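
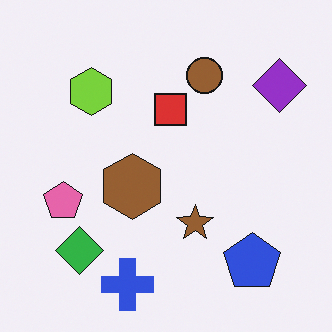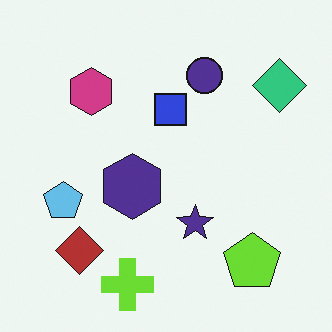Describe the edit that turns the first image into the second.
The image was hue-shifted by a large amount.

Every shape's color has rotated by the same amount around the hue wheel — a uniform hue shift.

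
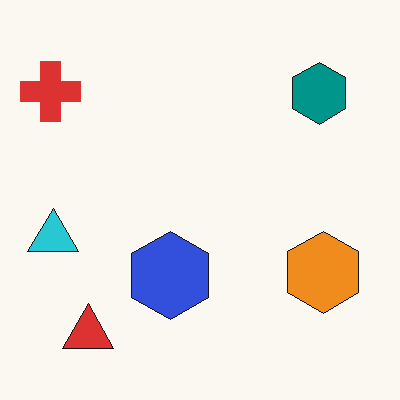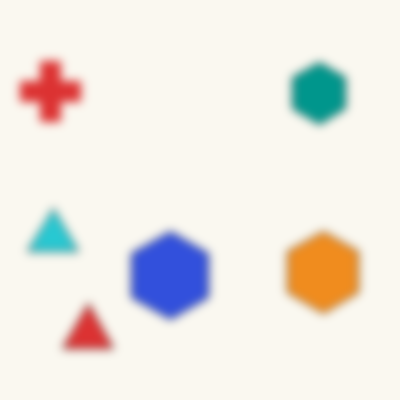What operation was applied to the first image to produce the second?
This is the original image moderately blurred.

Shape edges and outlines are uniformly softened across the whole image.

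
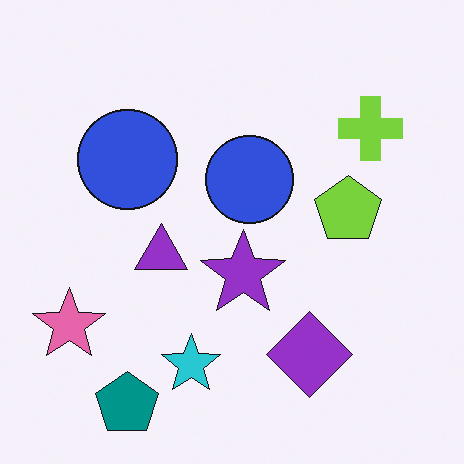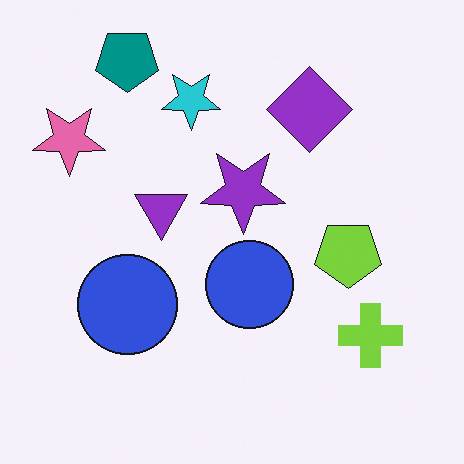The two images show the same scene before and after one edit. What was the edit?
Flipped vertically (top ↔ bottom).

The teal pentagon is in the bottom-left of the first image and the top-left of the second — shapes on opposite sides of the horizontal midline have swapped in a mirror flip.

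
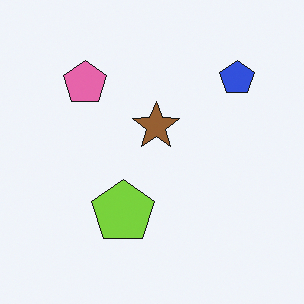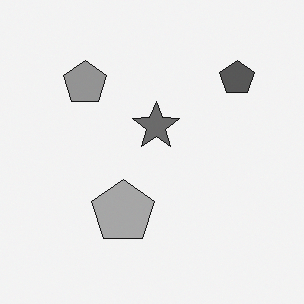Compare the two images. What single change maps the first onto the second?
The transformation is: converted to grayscale.

All color is removed — every shape is now a shade of grey.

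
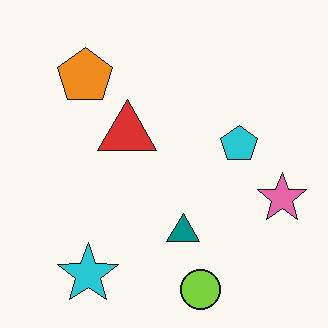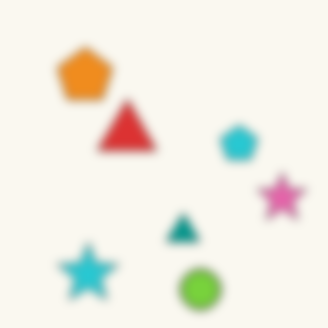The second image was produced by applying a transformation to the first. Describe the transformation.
The transformation is: heavily blurred.

Shape edges and outlines are uniformly softened across the whole image.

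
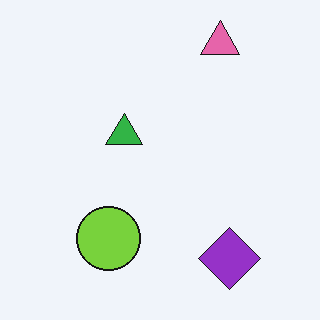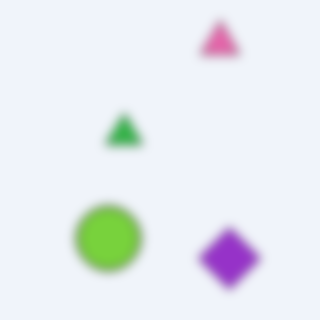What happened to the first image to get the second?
Strongly gaussian-blurred.

Shape edges and outlines are uniformly softened across the whole image.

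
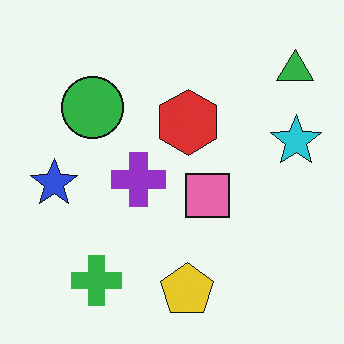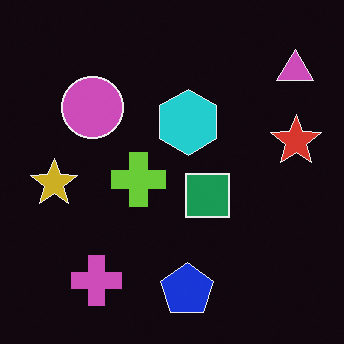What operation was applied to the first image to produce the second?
It was color-inverted (negative).

The light background has become dark and every shape's color is its complement — a photographic negative.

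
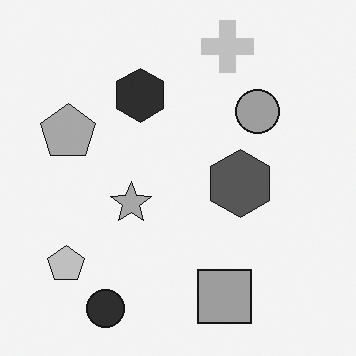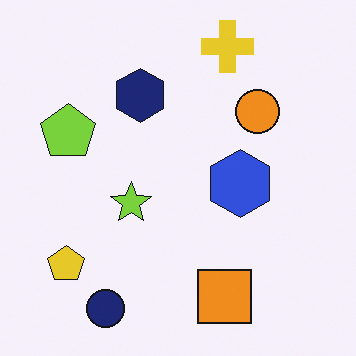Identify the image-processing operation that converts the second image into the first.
It was converted to grayscale.

All color is removed — every shape is now a shade of grey.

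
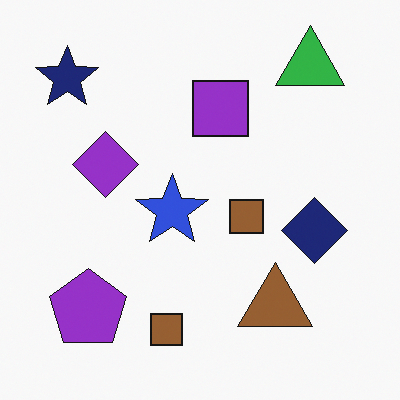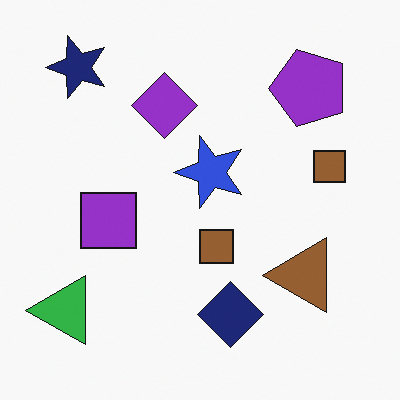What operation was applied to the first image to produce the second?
The transformation is: transposed (reflected across the top-left ↔ bottom-right diagonal).

Shapes have swapped their row and column positions — what was in the top-right is now in the bottom-left — a diagonal reflection.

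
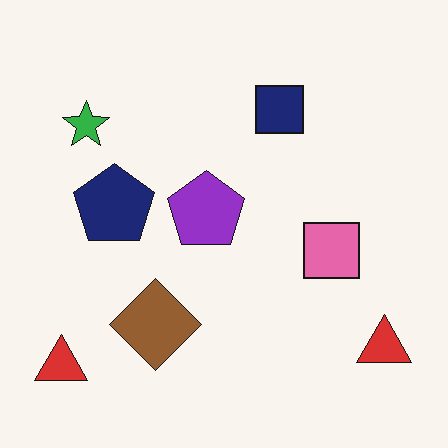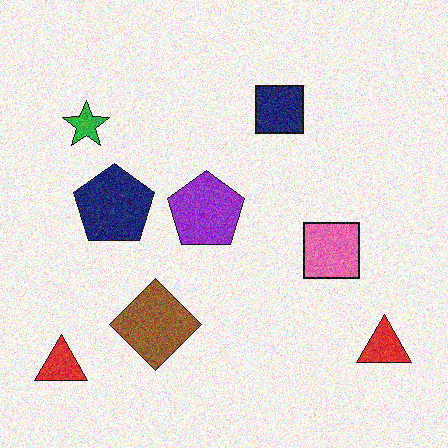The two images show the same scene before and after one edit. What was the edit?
The transformation is: degraded with visible gaussian noise.

Random speckle covers the whole image, including the flat background.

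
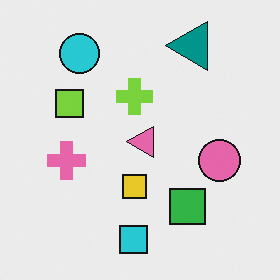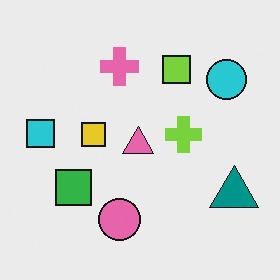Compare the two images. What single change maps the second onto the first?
This is the original image rotated 90° counter-clockwise.

The teal triangle sits in the bottom-right of the second image and the top-right of the first — consistent with a whole-image 90° counter-clockwise rotation.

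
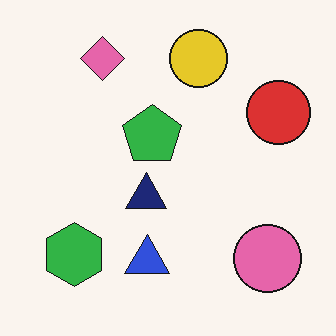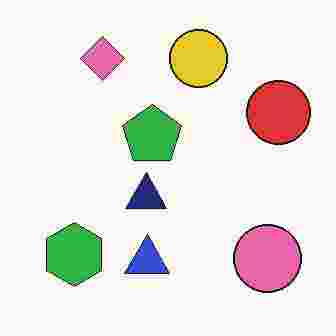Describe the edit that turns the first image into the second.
The image was degraded with heavy JPEG compression.

Blocky 8×8 compression artifacts appear around shape edges and the flat background shows ringing — characteristic JPEG degradation.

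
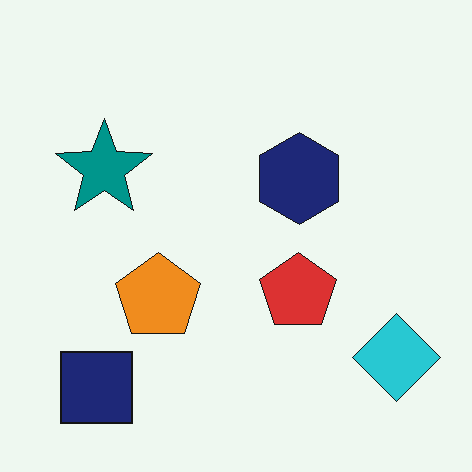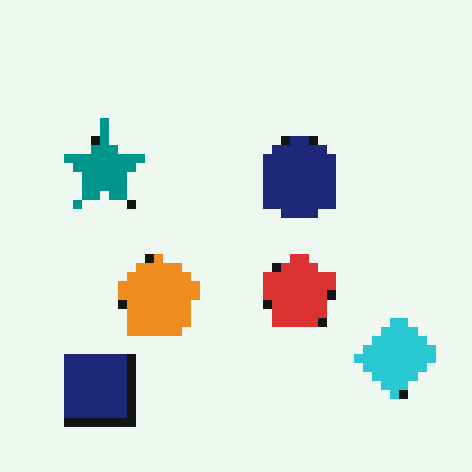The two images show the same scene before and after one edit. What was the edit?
The image was heavily pixelated into large blocks.

Shapes are reduced to large square blocks; fine edges and outlines are lost — a downscale-then-upscale (mosaic) effect.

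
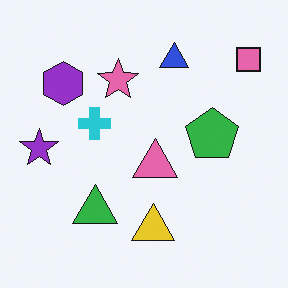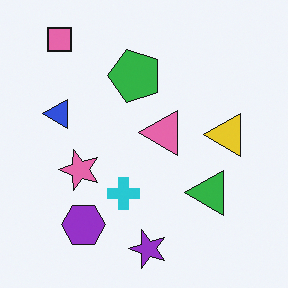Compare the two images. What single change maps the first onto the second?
This is the original image rotated 90° counter-clockwise.

The pink square sits in the top-right of the first image and the top-left of the second — consistent with a whole-image 90° counter-clockwise rotation.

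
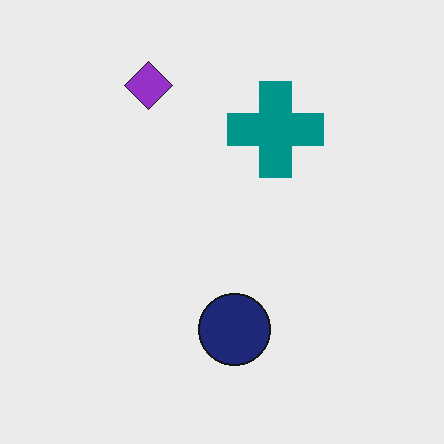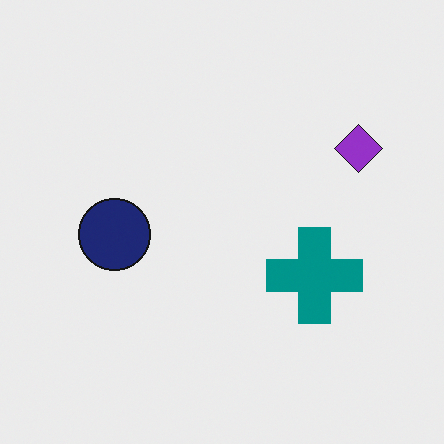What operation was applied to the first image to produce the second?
The second image is the first rotated 90° clockwise.

The purple diamond sits in the top of the first image and the right of the second — consistent with a whole-image 90° clockwise rotation.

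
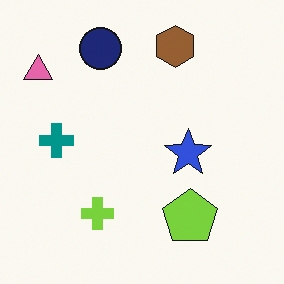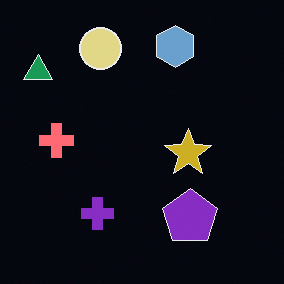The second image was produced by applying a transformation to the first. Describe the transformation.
Color-inverted (negative).

The light background has become dark and every shape's color is its complement — a photographic negative.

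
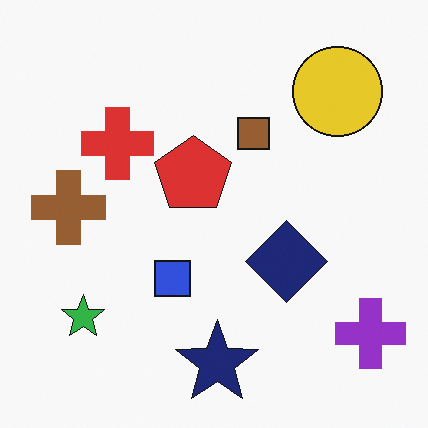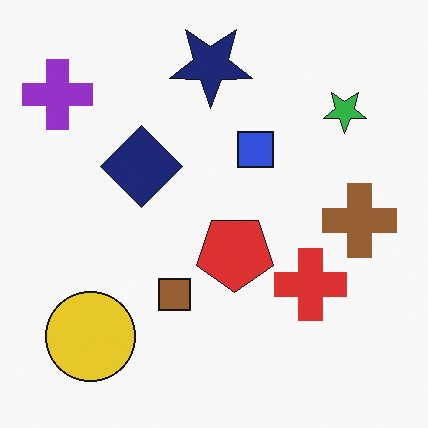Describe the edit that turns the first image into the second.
This is the original image rotated 180°.

The purple cross sits in the bottom-right of the first image and the top-left of the second — consistent with a whole-image 180° rotation.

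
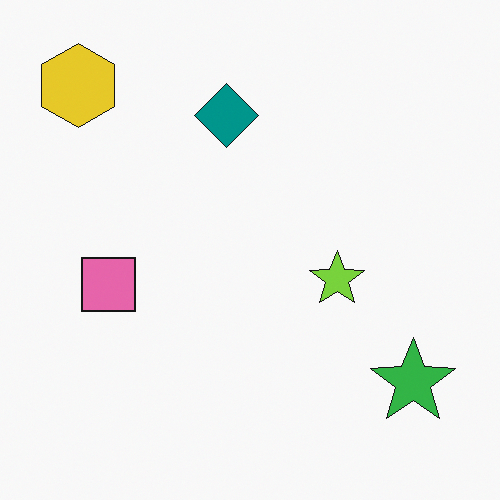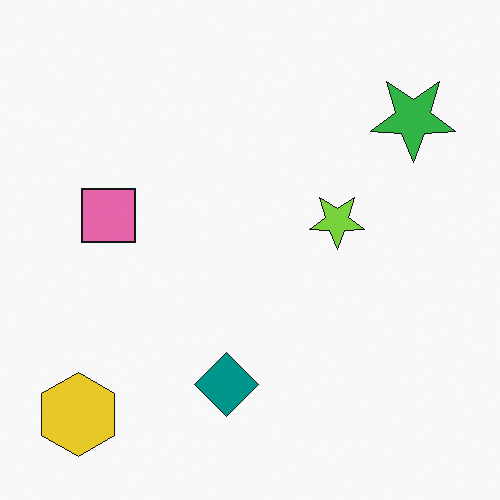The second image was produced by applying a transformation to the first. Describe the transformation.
It was flipped vertically (top ↔ bottom).

The yellow hexagon is in the top-left of the first image and the bottom-left of the second — shapes on opposite sides of the horizontal midline have swapped in a mirror flip.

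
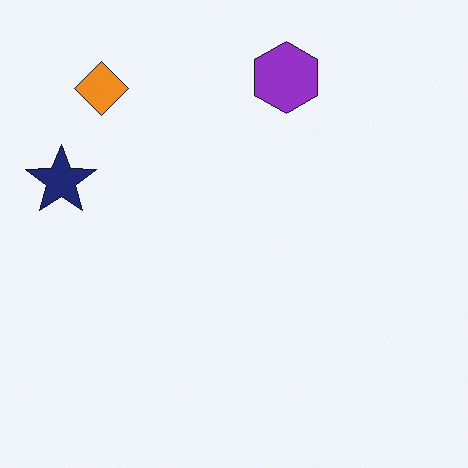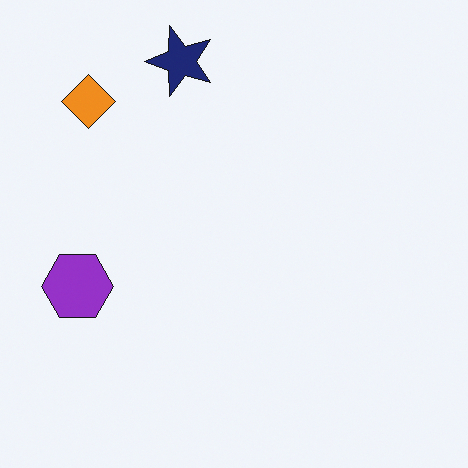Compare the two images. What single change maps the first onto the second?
The image was transposed (reflected across the top-left ↔ bottom-right diagonal).

Shapes have swapped their row and column positions — what was in the top-right is now in the bottom-left — a diagonal reflection.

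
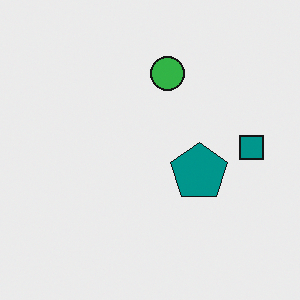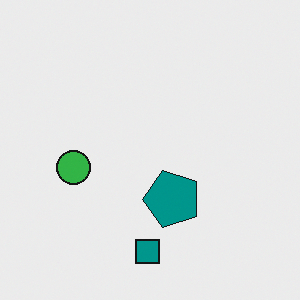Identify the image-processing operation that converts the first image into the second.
The image was transposed (reflected across the top-left ↔ bottom-right diagonal).

Shapes have swapped their row and column positions — what was in the top-right is now in the bottom-left — a diagonal reflection.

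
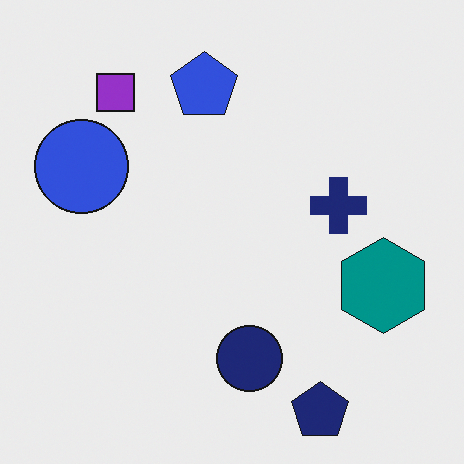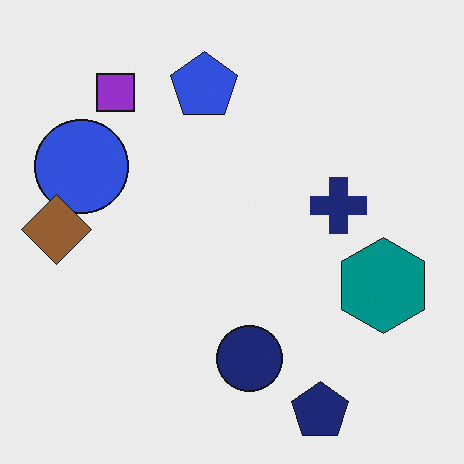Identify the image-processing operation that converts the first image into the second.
The second image is the first overlaid with an additional brown diamond.

A brown diamond appears in the second image that is absent from the first.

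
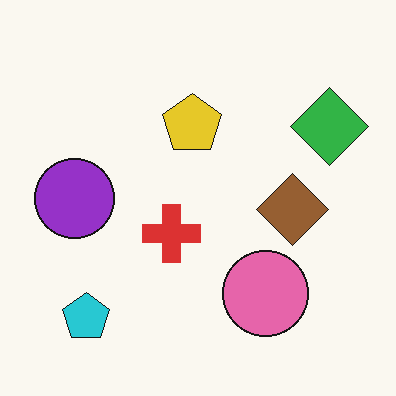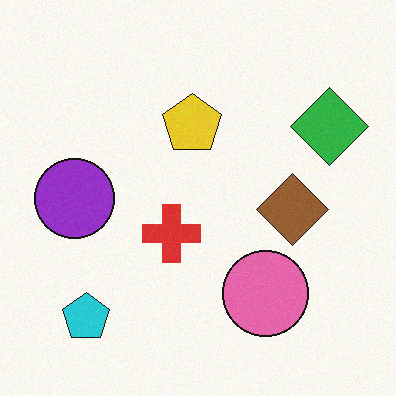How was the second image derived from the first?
The transformation is: degraded with light additive noise.

Random speckle covers the whole image, including the flat background.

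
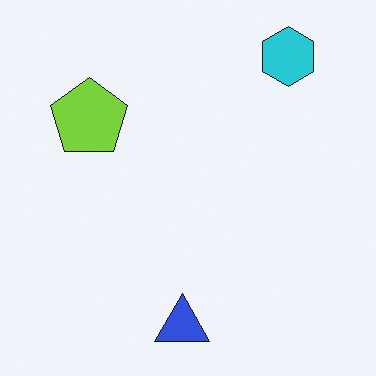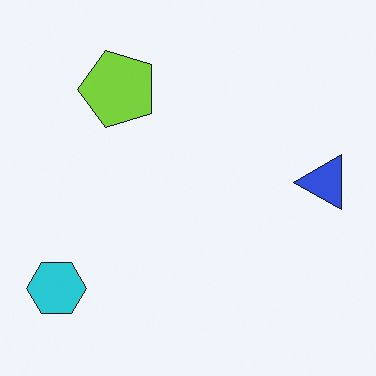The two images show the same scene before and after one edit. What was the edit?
The transformation is: transposed (reflected across the top-left ↔ bottom-right diagonal).

Shapes have swapped their row and column positions — what was in the top-right is now in the bottom-left — a diagonal reflection.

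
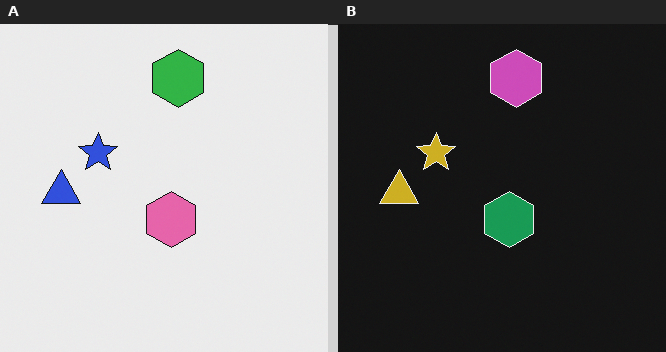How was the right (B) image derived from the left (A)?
The right (B) image is the left (A) color-inverted (negative).

The light background has become dark and every shape's color is its complement — a photographic negative.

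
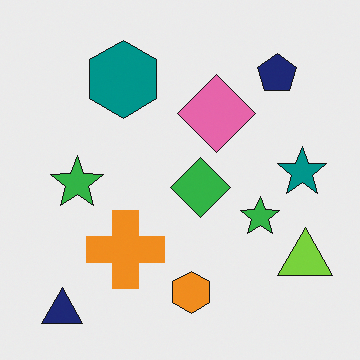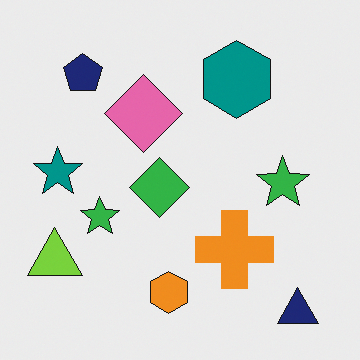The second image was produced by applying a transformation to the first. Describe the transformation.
The second image is the first flipped horizontally (left ↔ right).

The lime triangle is in the bottom-right of the first image and the bottom-left of the second — shapes on opposite sides of the vertical midline have swapped in a mirror flip.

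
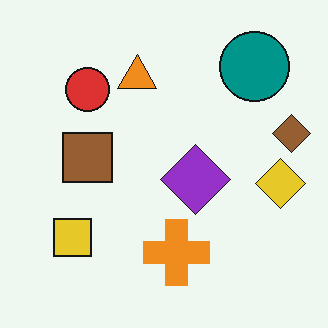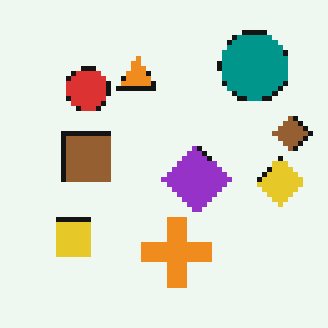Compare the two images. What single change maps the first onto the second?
Lightly pixelated (a mild mosaic effect).

Shapes are reduced to large square blocks; fine edges and outlines are lost — a downscale-then-upscale (mosaic) effect.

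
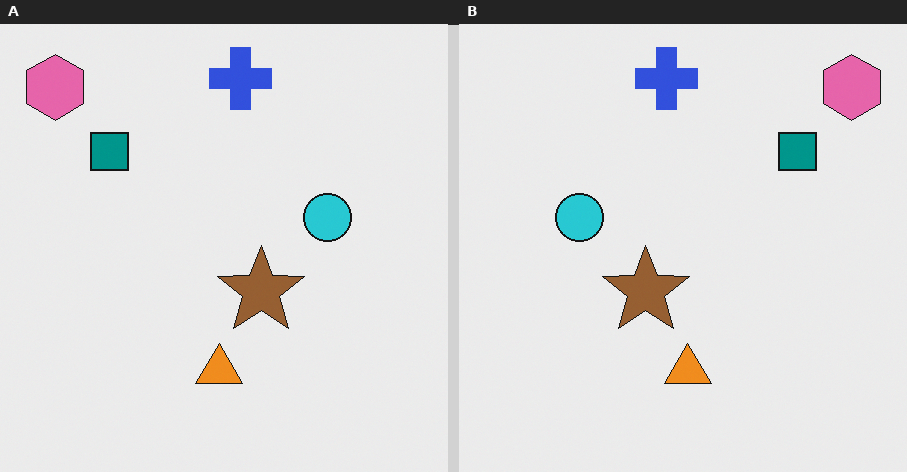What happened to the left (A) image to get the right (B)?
The right (B) image is the left (A) flipped horizontally (left ↔ right).

The pink hexagon is in the top-left of the left (A) image and the top-right of the right (B) — shapes on opposite sides of the vertical midline have swapped in a mirror flip.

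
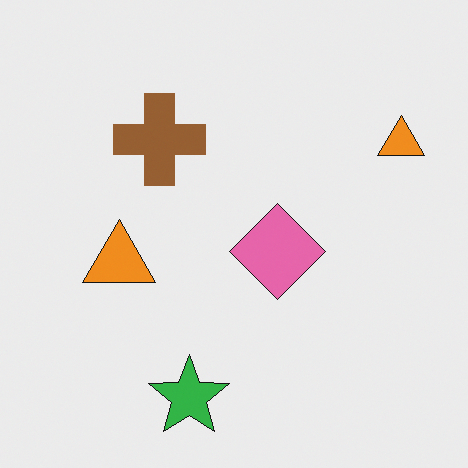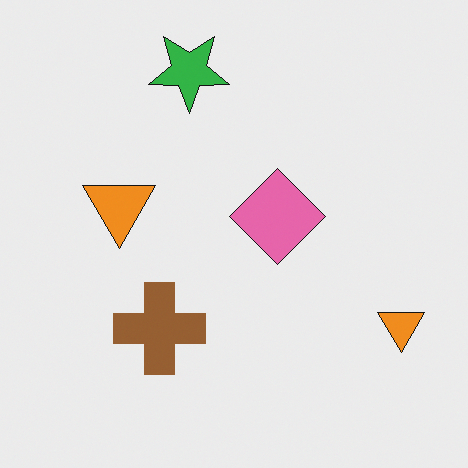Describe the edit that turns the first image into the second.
This is the original image flipped vertically (top ↔ bottom).

The green star is in the bottom of the first image and the top of the second — shapes on opposite sides of the horizontal midline have swapped in a mirror flip.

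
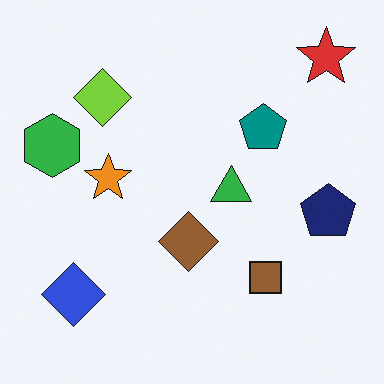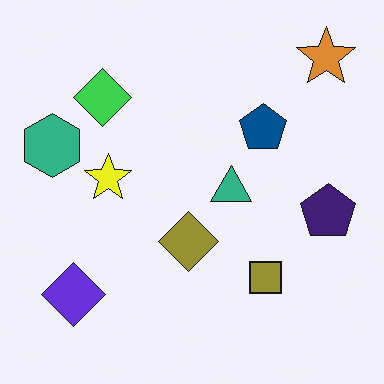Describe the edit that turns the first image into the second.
The second image is the first hue-shifted slightly.

Every shape's color has rotated by the same amount around the hue wheel — a uniform hue shift.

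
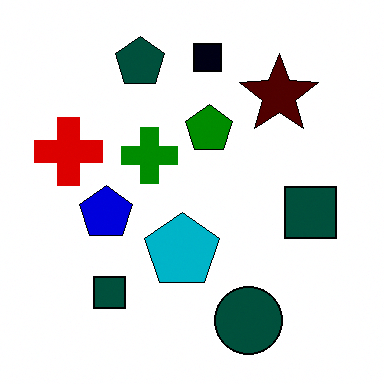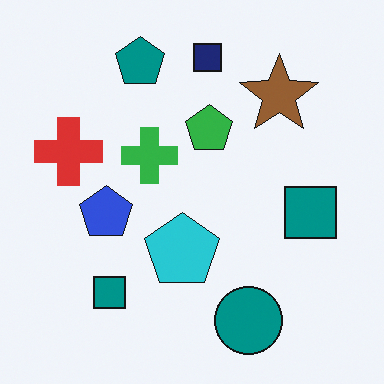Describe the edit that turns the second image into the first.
The image was given much higher contrast.

Tones are pushed away from mid-grey across the whole image — a global contrast change.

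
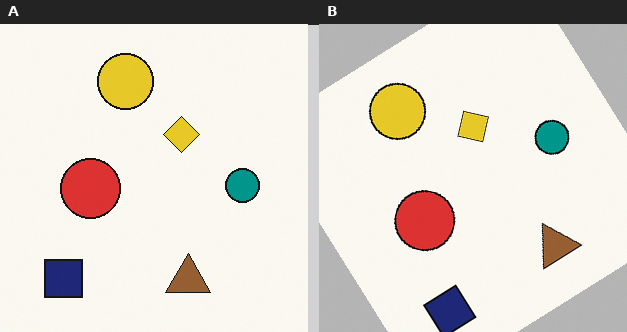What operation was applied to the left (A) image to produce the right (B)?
The transformation is: rotated counter-clockwise by a large amount — several tens of degrees.

Every shape is tilted by the same angle and the image corners show triangular fill wedges — a whole-image rotation by a non-right angle.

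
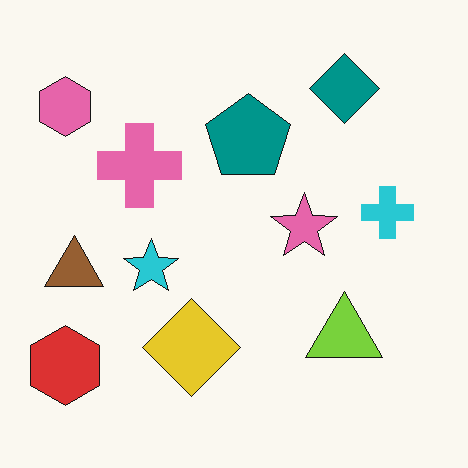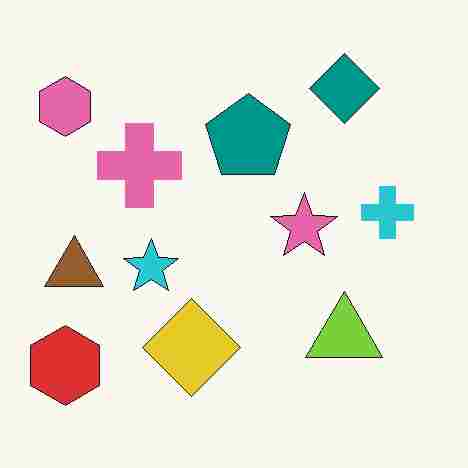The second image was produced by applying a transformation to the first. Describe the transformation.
This is the original image degraded with heavy JPEG compression.

Blocky 8×8 compression artifacts appear around shape edges and the flat background shows ringing — characteristic JPEG degradation.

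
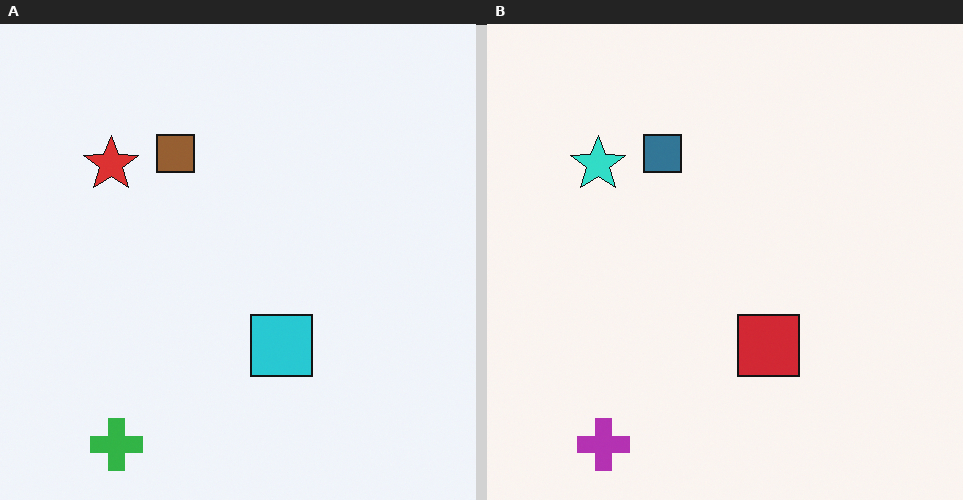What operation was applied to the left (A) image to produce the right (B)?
This is the original image hue-shifted through roughly half the color wheel.

Every shape's color has rotated by the same amount around the hue wheel — a uniform hue shift.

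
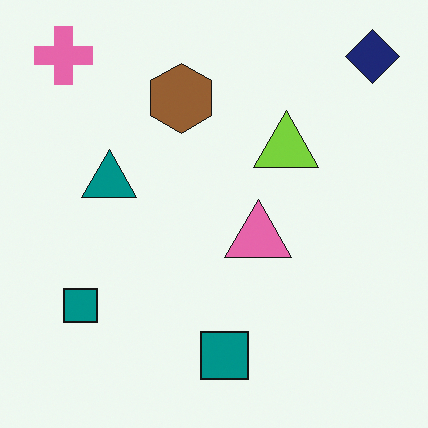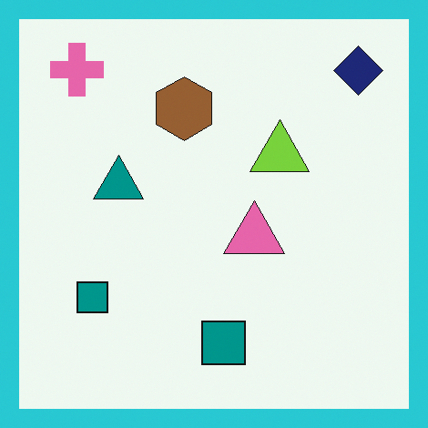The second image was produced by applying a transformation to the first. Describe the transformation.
The second image is the first framed with a cyan border.

A solid cyan frame runs around the edge of the second image, with the content slightly shrunk inside it.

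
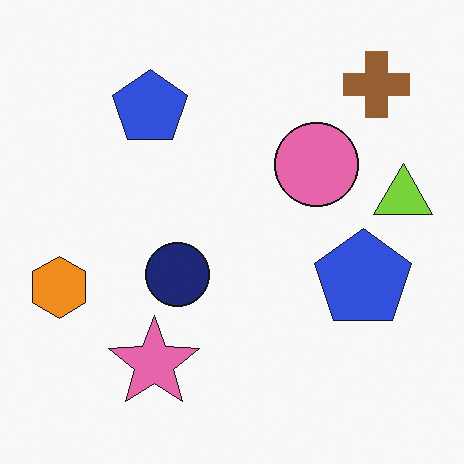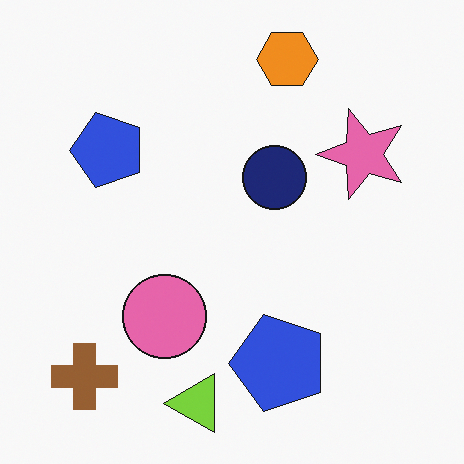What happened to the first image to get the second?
The image was transposed (reflected across the top-left ↔ bottom-right diagonal).

Shapes have swapped their row and column positions — what was in the top-right is now in the bottom-left — a diagonal reflection.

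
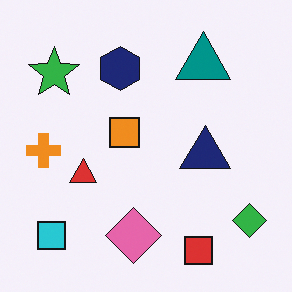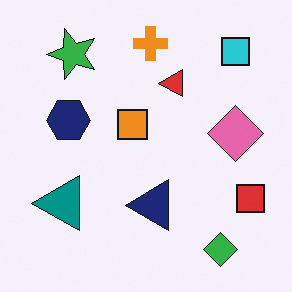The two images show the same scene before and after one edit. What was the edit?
The image was transposed (reflected across the top-left ↔ bottom-right diagonal).

Shapes have swapped their row and column positions — what was in the top-right is now in the bottom-left — a diagonal reflection.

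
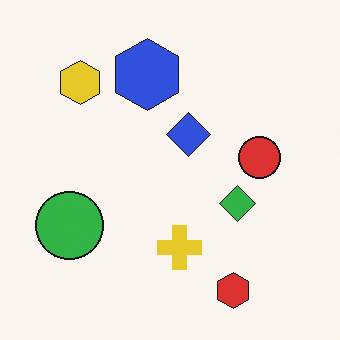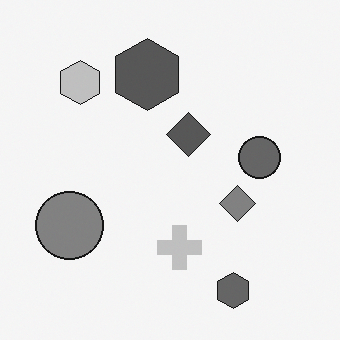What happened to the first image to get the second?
The second image is the first converted to grayscale.

All color is removed — every shape is now a shade of grey.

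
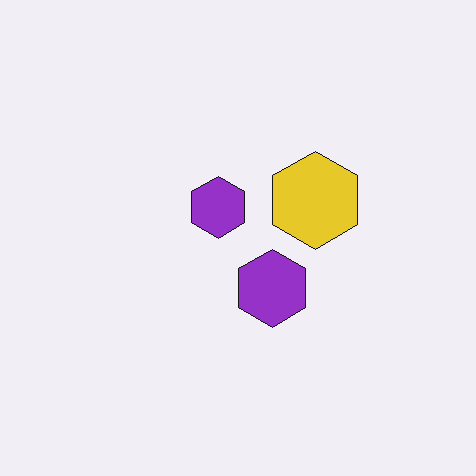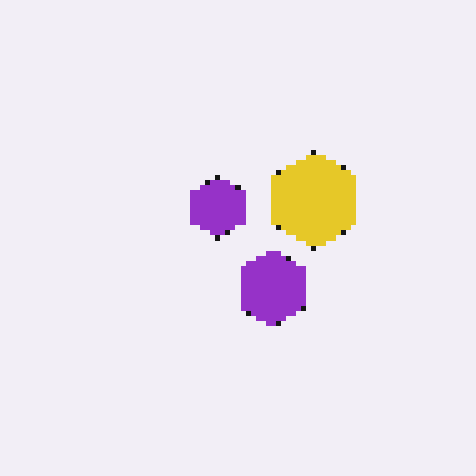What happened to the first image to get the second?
The second image is the first lightly pixelated (a mild mosaic effect).

Shapes are reduced to large square blocks; fine edges and outlines are lost — a downscale-then-upscale (mosaic) effect.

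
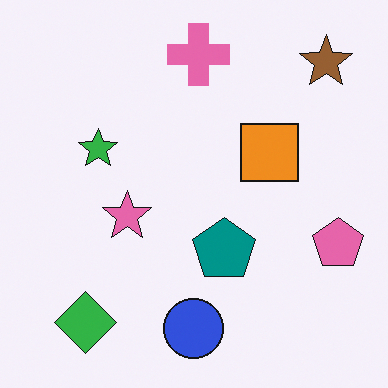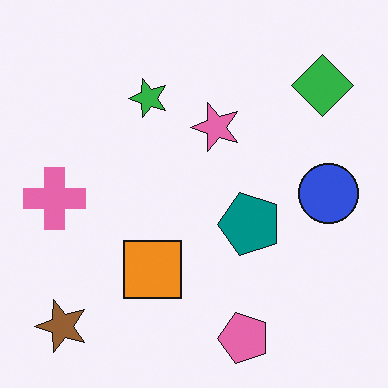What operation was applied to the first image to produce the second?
The transformation is: transposed (reflected across the top-left ↔ bottom-right diagonal).

Shapes have swapped their row and column positions — what was in the top-right is now in the bottom-left — a diagonal reflection.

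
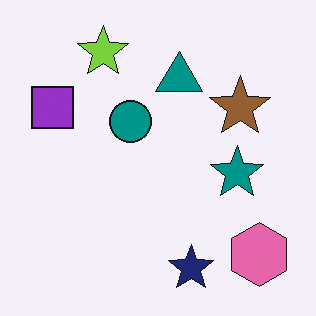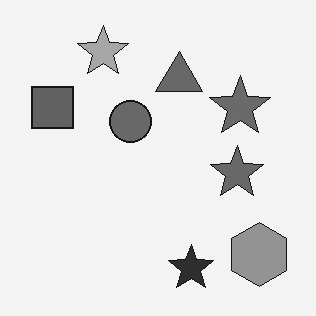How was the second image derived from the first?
The image was converted to grayscale.

All color is removed — every shape is now a shade of grey.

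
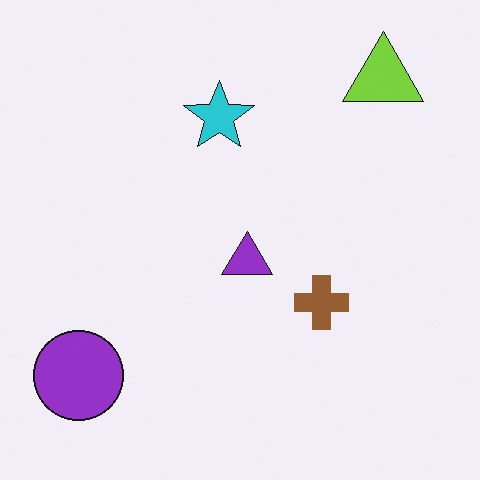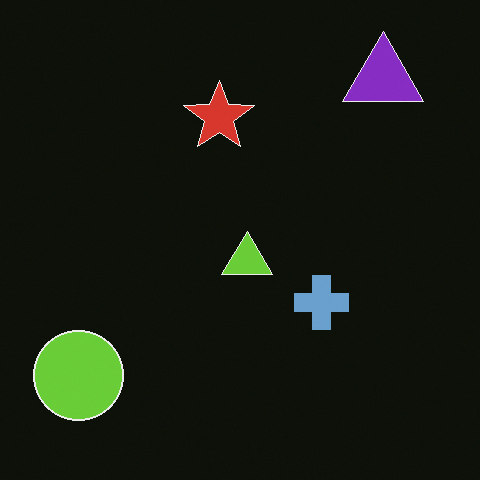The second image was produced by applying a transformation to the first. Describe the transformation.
It was color-inverted (negative).

The light background has become dark and every shape's color is its complement — a photographic negative.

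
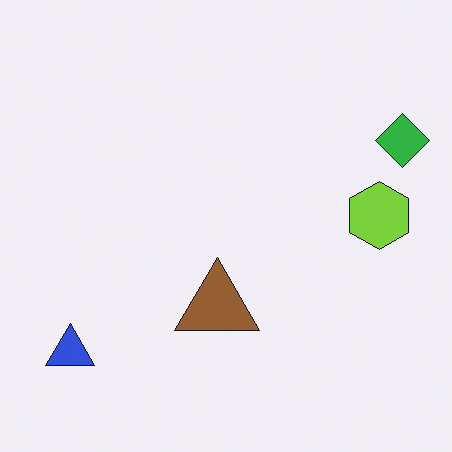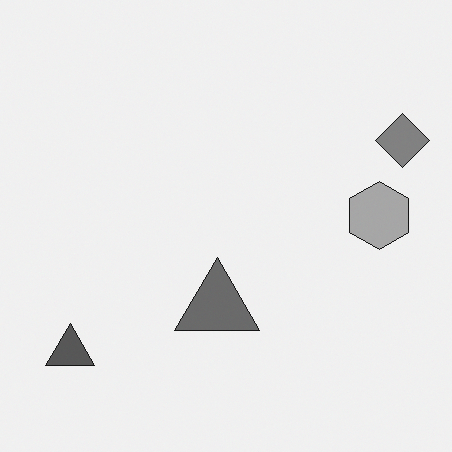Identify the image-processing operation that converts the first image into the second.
It was converted to grayscale.

All color is removed — every shape is now a shade of grey.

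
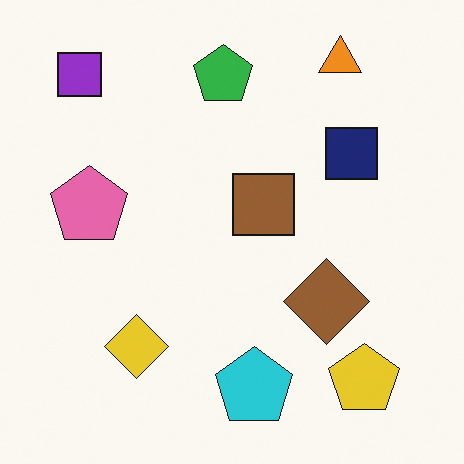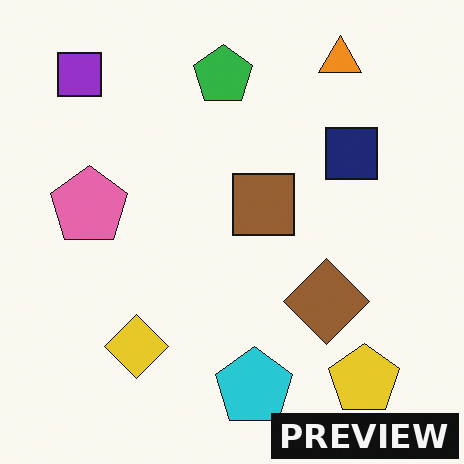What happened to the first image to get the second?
Watermarked with the text "PREVIEW" in the lower-right corner.

A dark label reading "PREVIEW" appears in the lower-right corner.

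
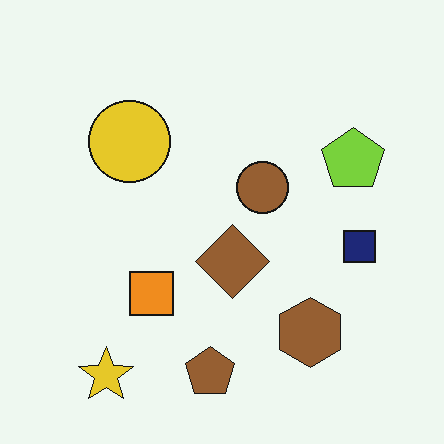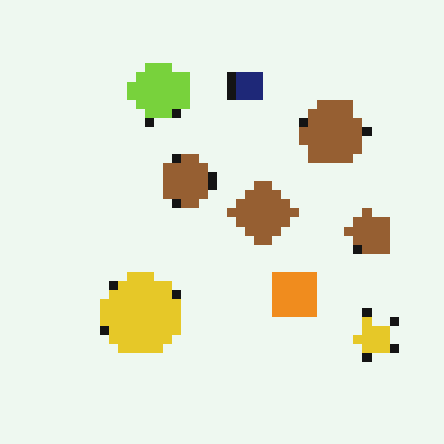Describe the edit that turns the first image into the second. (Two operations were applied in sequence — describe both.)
The second image is the first rotated 90° counter-clockwise, then coarsely pixelated.

The yellow star sits in the bottom-left of the first image and the bottom-right of the second — consistent with a whole-image 90° counter-clockwise rotation. Shapes are reduced to large square blocks; fine edges and outlines are lost — a downscale-then-upscale (mosaic) effect.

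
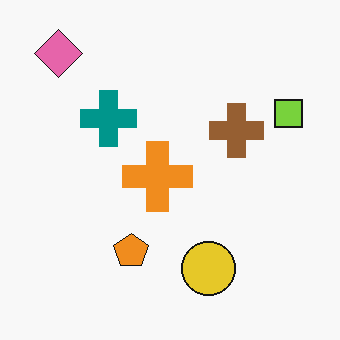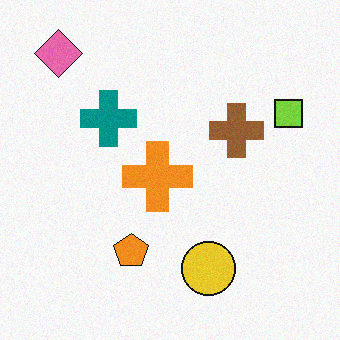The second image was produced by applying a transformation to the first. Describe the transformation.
This is the original image degraded with a light layer of grain.

Random speckle covers the whole image, including the flat background.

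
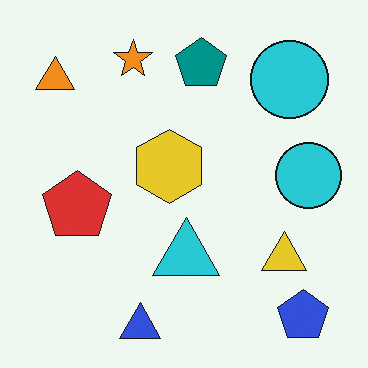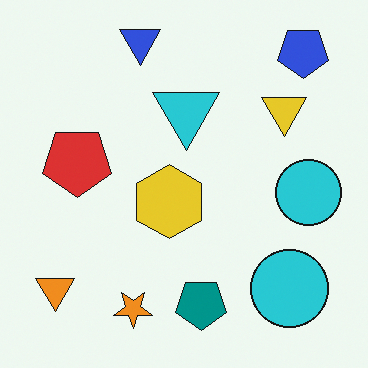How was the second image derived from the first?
It was flipped vertically (top ↔ bottom).

The blue triangle is in the bottom of the first image and the top of the second — shapes on opposite sides of the horizontal midline have swapped in a mirror flip.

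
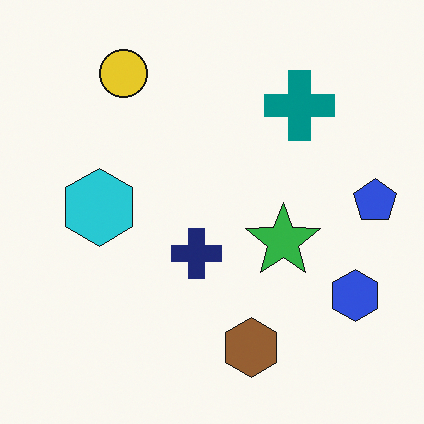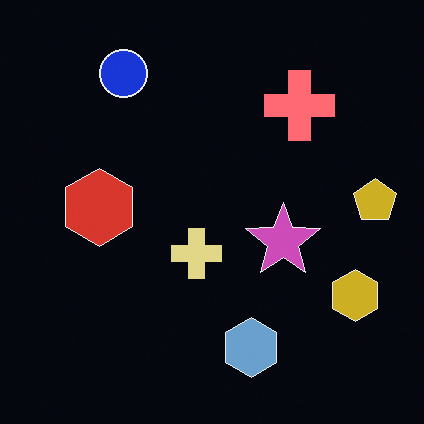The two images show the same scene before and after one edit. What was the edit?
The second image is the first color-inverted (negative).

The light background has become dark and every shape's color is its complement — a photographic negative.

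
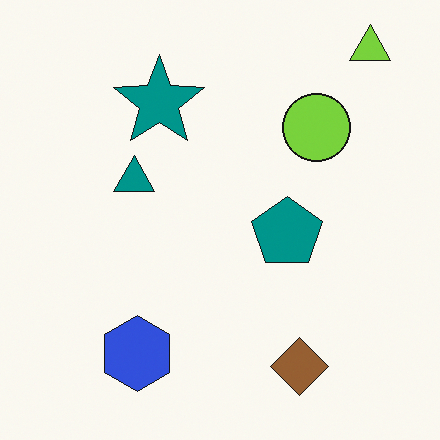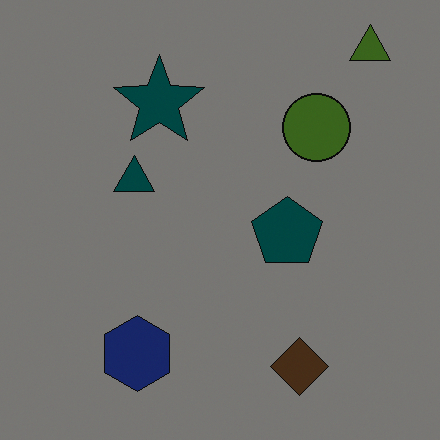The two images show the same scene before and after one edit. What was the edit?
Substantially darkened.

Every pixel — background and shapes alike — is uniformly darkened.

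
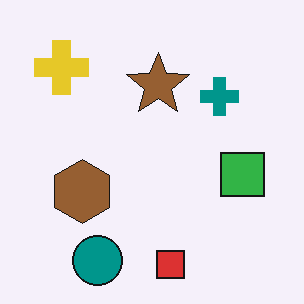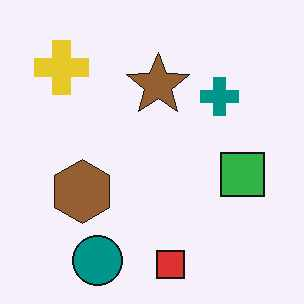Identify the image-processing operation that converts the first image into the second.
JPEG-compressed with visible artifacts.

Blocky 8×8 compression artifacts appear around shape edges and the flat background shows ringing — characteristic JPEG degradation.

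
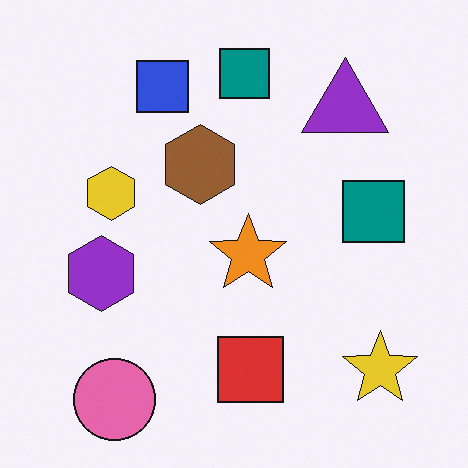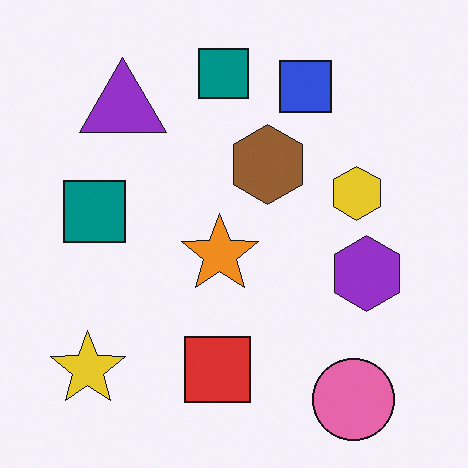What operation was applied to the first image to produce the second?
This is the original image flipped horizontally (left ↔ right).

The yellow star is in the bottom-right of the first image and the bottom-left of the second — shapes on opposite sides of the vertical midline have swapped in a mirror flip.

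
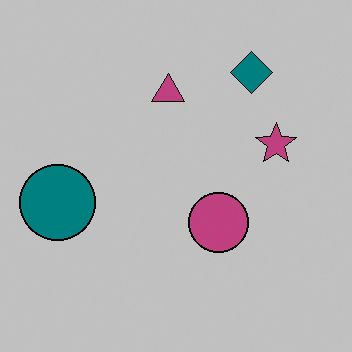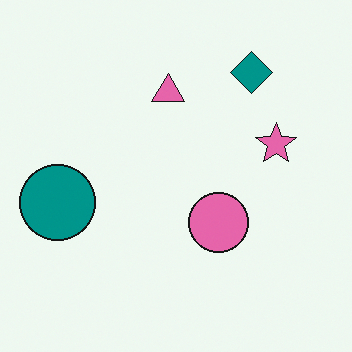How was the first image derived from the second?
The transformation is: heavily posterized to just a handful of flat colors.

Each flat color has snapped to a coarser quantized level — most visibly, the near-white background has dropped to a flat grey.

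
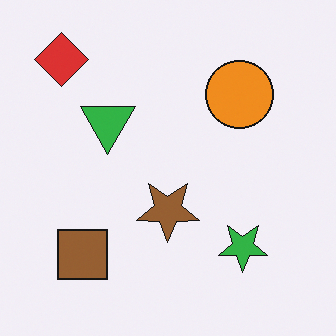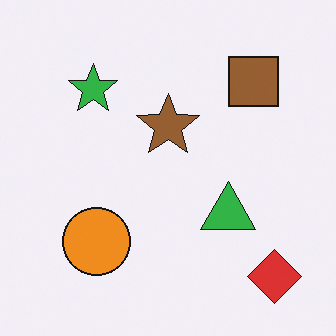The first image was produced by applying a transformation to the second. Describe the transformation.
Rotated 180°.

The red diamond sits in the bottom-right of the second image and the top-left of the first — consistent with a whole-image 180° rotation.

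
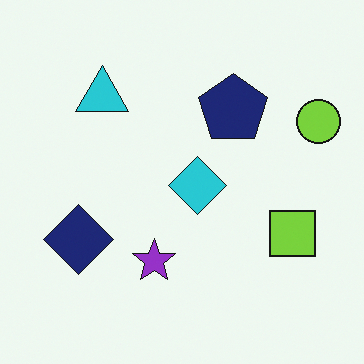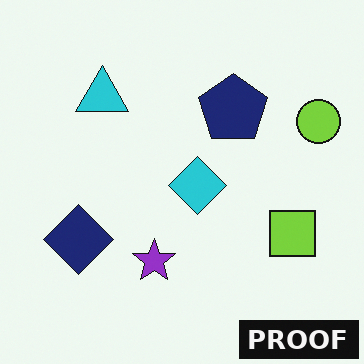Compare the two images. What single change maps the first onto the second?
The second image is the first watermarked with the text "PROOF" in the lower-right corner.

A dark label reading "PROOF" appears in the lower-right corner.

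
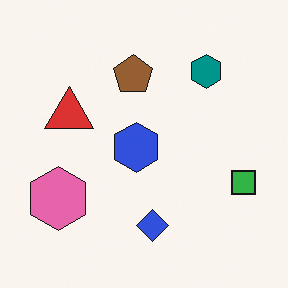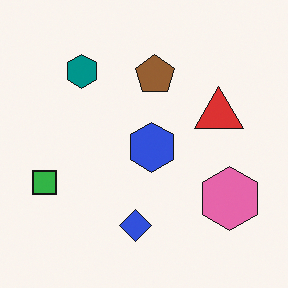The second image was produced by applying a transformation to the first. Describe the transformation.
This is the original image flipped horizontally (left ↔ right).

The green square is in the right of the first image and the left of the second — shapes on opposite sides of the vertical midline have swapped in a mirror flip.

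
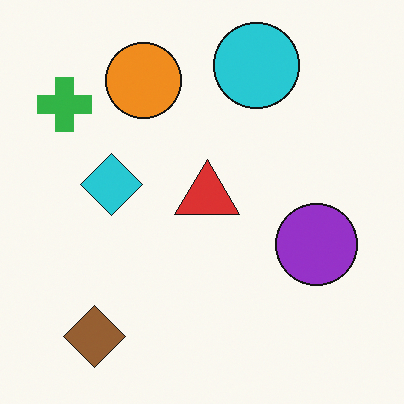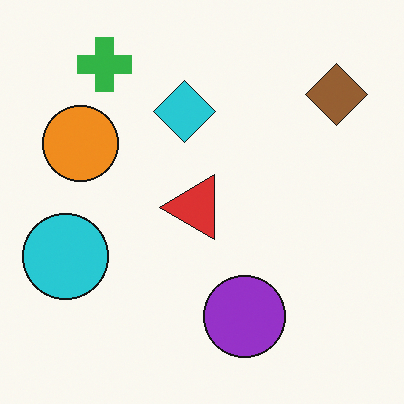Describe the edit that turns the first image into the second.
Transposed (reflected across the top-left ↔ bottom-right diagonal).

Shapes have swapped their row and column positions — what was in the top-right is now in the bottom-left — a diagonal reflection.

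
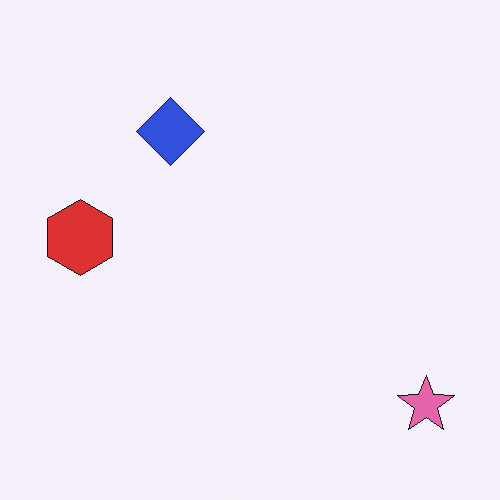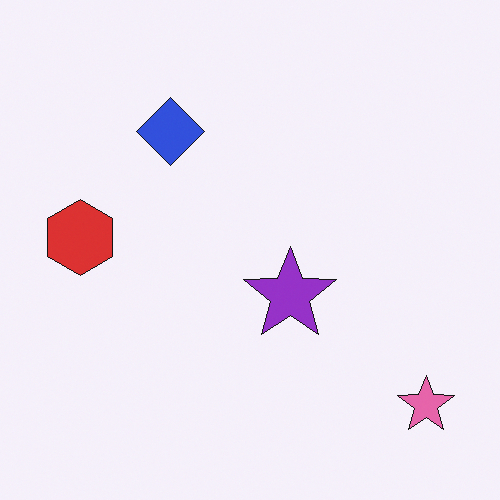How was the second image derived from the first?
It was overlaid with an additional purple star.

A purple star appears in the second image that is absent from the first.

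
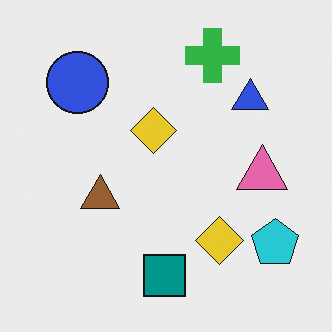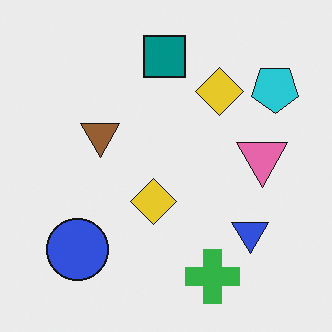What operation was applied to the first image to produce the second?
It was flipped vertically (top ↔ bottom).

The green cross is in the top of the first image and the bottom of the second — shapes on opposite sides of the horizontal midline have swapped in a mirror flip.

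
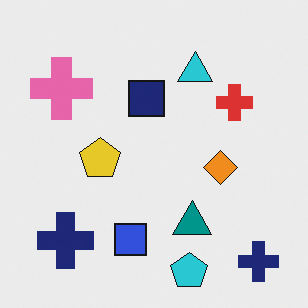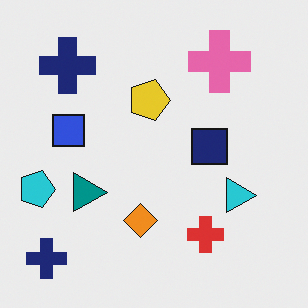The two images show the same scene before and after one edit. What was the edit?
Rotated 90° clockwise.

The cyan pentagon sits in the bottom of the first image and the left of the second — consistent with a whole-image 90° clockwise rotation.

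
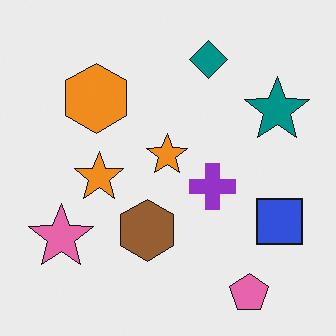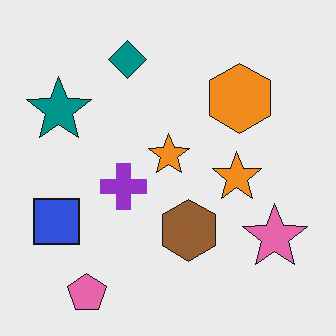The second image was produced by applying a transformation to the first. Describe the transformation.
Flipped horizontally (left ↔ right).

The blue square is in the right of the first image and the left of the second — shapes on opposite sides of the vertical midline have swapped in a mirror flip.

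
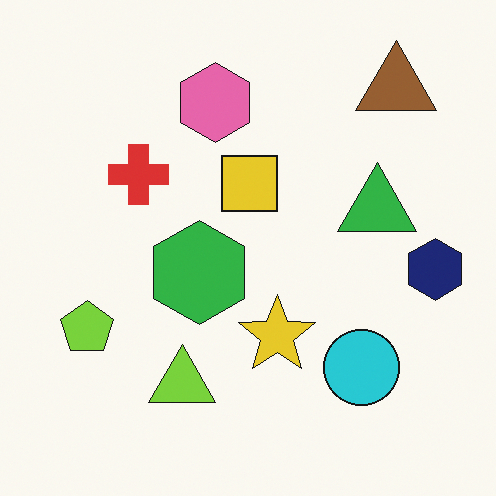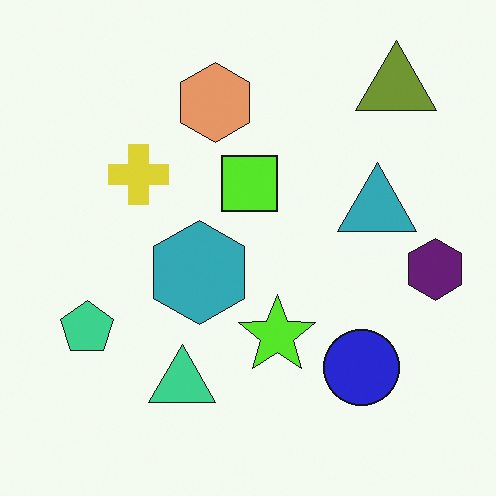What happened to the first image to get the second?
Hue-shifted slightly.

Every shape's color has rotated by the same amount around the hue wheel — a uniform hue shift.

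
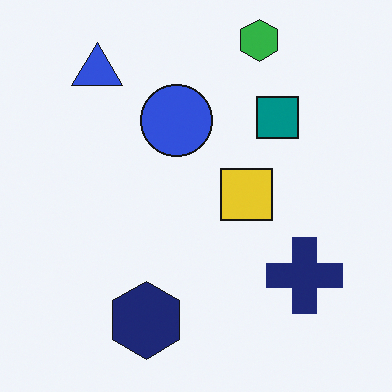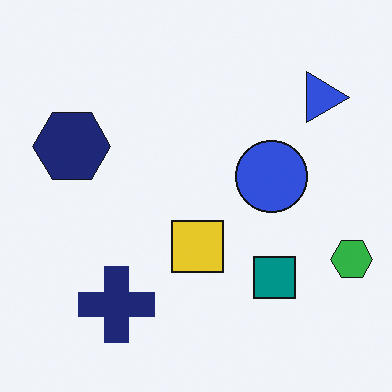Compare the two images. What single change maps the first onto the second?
This is the original image rotated 90° clockwise.

The green hexagon sits in the top of the first image and the right of the second — consistent with a whole-image 90° clockwise rotation.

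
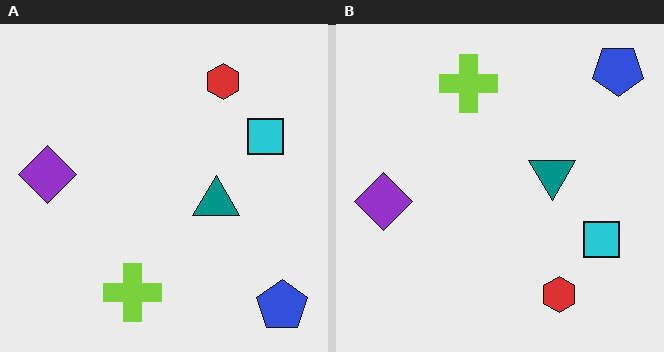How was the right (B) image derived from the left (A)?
The transformation is: flipped vertically (top ↔ bottom).

The blue pentagon is in the bottom-right of the left (A) image and the top-right of the right (B) — shapes on opposite sides of the horizontal midline have swapped in a mirror flip.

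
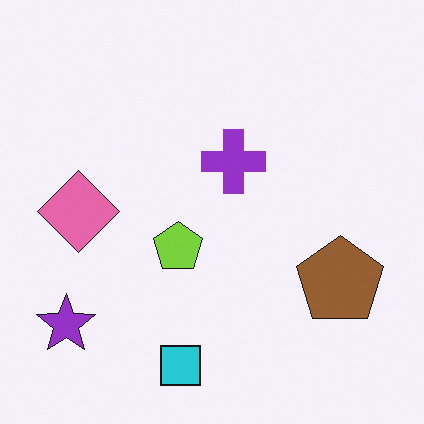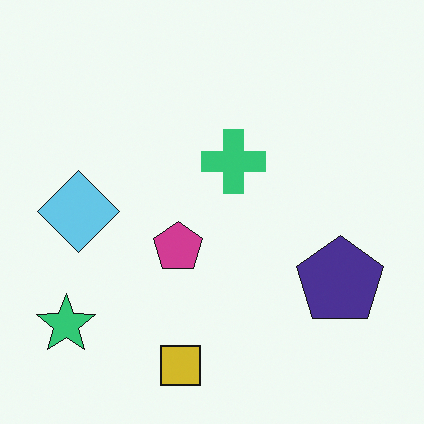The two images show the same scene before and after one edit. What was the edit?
It was hue-shifted by a large amount.

Every shape's color has rotated by the same amount around the hue wheel — a uniform hue shift.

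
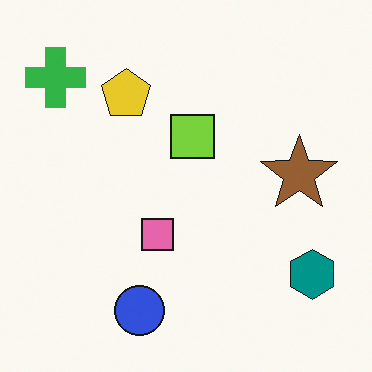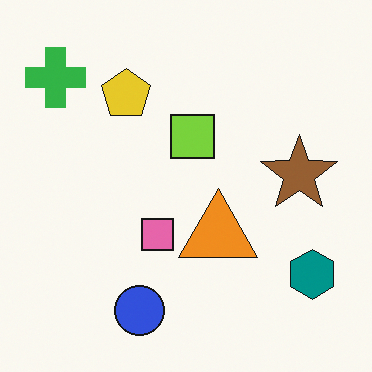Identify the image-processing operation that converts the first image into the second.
The image was overlaid with an additional orange triangle.

An orange triangle appears in the second image that is absent from the first.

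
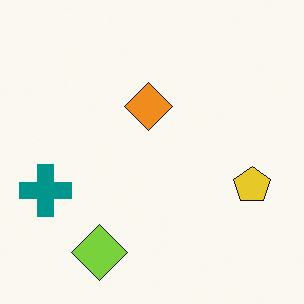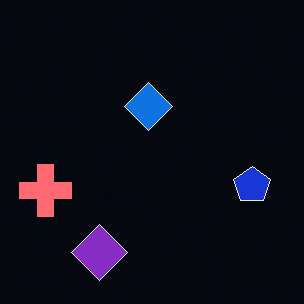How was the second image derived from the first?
The second image is the first color-inverted (negative).

The light background has become dark and every shape's color is its complement — a photographic negative.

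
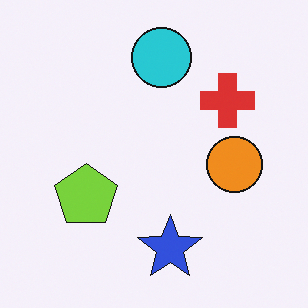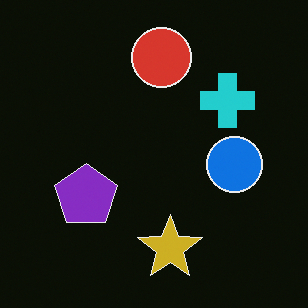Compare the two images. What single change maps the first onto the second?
This is the original image color-inverted (negative).

The light background has become dark and every shape's color is its complement — a photographic negative.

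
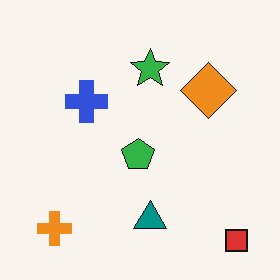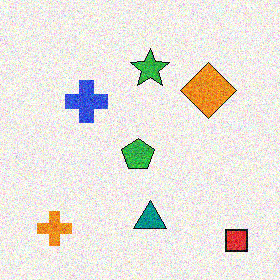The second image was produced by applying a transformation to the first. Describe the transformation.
It was degraded with visible gaussian noise.

Random speckle covers the whole image, including the flat background.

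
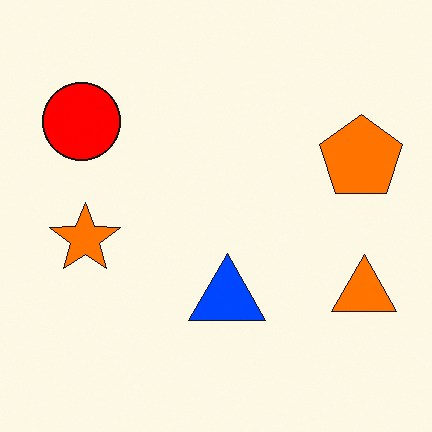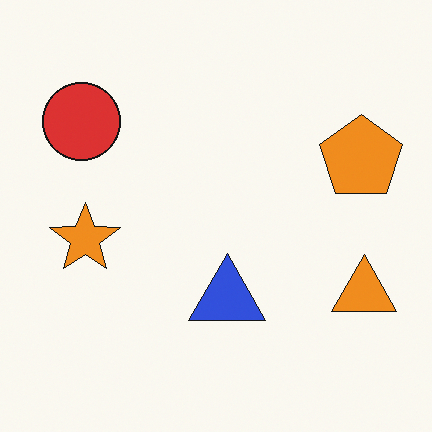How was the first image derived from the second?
The image was heavily oversaturated.

All colors are more vivid — a global saturation change.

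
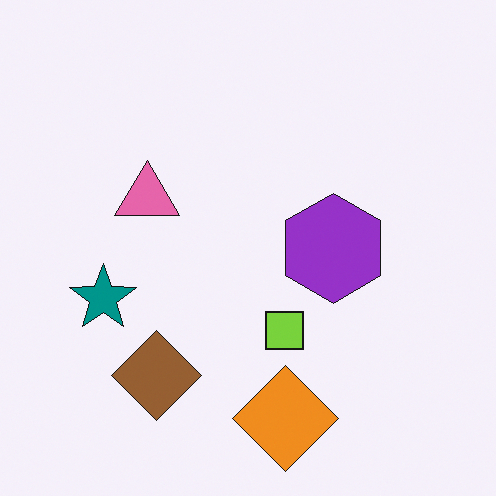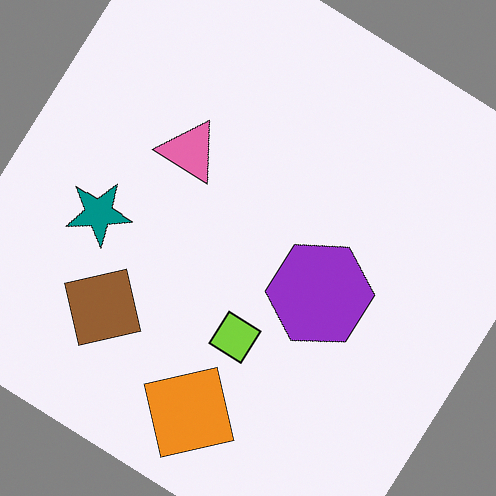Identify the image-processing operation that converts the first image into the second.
The transformation is: rotated clockwise by a large amount — several tens of degrees.

Every shape is tilted by the same angle and the image corners show triangular fill wedges — a whole-image rotation by a non-right angle.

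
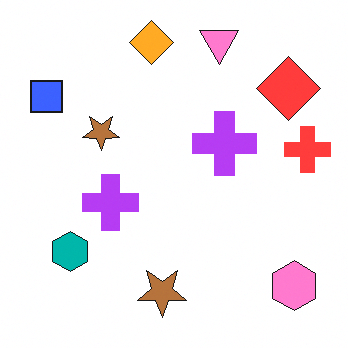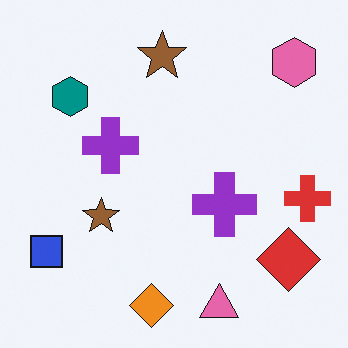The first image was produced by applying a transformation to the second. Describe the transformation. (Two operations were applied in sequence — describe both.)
Brightened a little, then flipped vertically (top ↔ bottom).

Every pixel — background and shapes alike — is uniformly brightened. The pink triangle is in the bottom of the second image and the top of the first — shapes on opposite sides of the horizontal midline have swapped in a mirror flip.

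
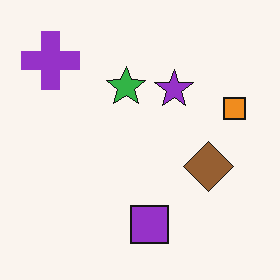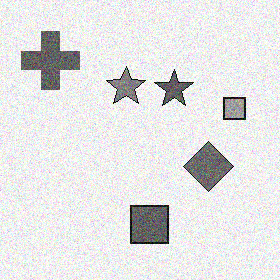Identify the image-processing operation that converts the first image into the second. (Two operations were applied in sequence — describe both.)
This is the original image converted to grayscale, then degraded with visible gaussian noise.

All color is removed — every shape is now a shade of grey. Random speckle covers the whole image, including the flat background.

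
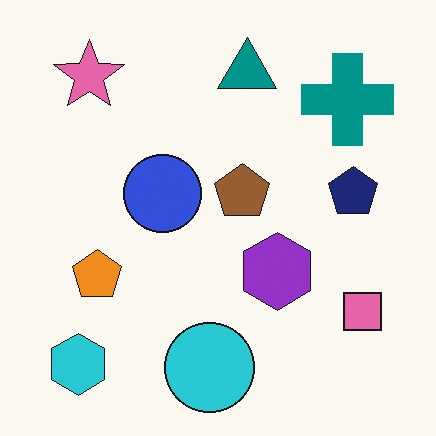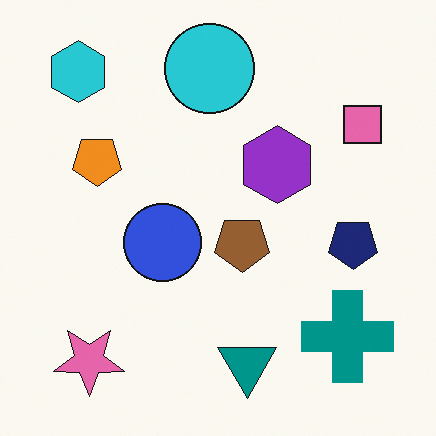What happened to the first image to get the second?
The transformation is: flipped vertically (top ↔ bottom).

The cyan circle is in the bottom of the first image and the top of the second — shapes on opposite sides of the horizontal midline have swapped in a mirror flip.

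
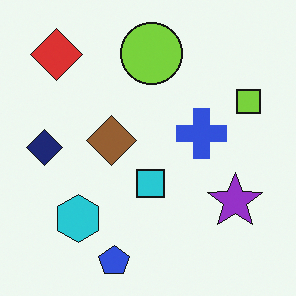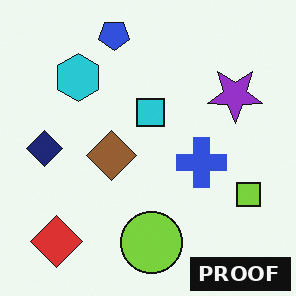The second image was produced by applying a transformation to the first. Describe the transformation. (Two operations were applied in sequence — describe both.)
Flipped vertically (top ↔ bottom), then watermarked with the text "PROOF" in the lower-right corner.

The blue pentagon is in the bottom of the first image and the top of the second — shapes on opposite sides of the horizontal midline have swapped in a mirror flip. A dark label reading "PROOF" appears in the lower-right corner.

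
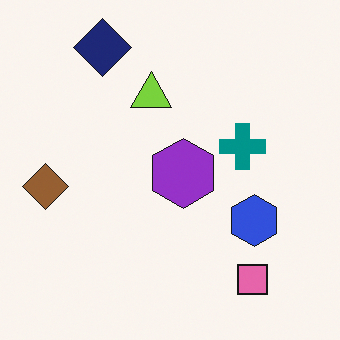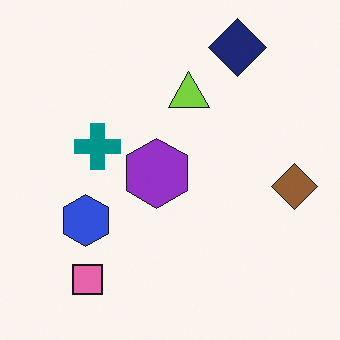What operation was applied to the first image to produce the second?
The second image is the first flipped horizontally (left ↔ right).

The brown diamond is in the left of the first image and the right of the second — shapes on opposite sides of the vertical midline have swapped in a mirror flip.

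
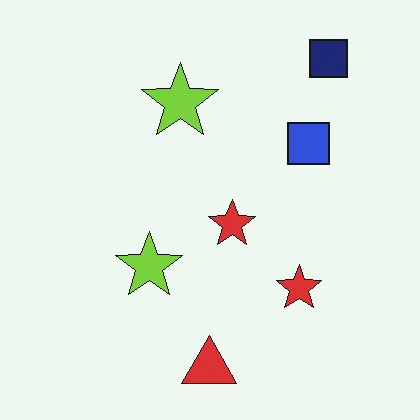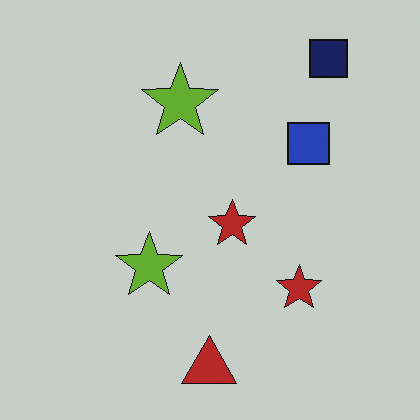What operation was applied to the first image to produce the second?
The image was darkened a little.

Every pixel — background and shapes alike — is uniformly darkened.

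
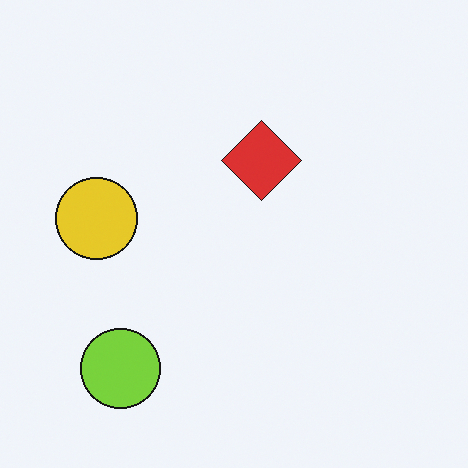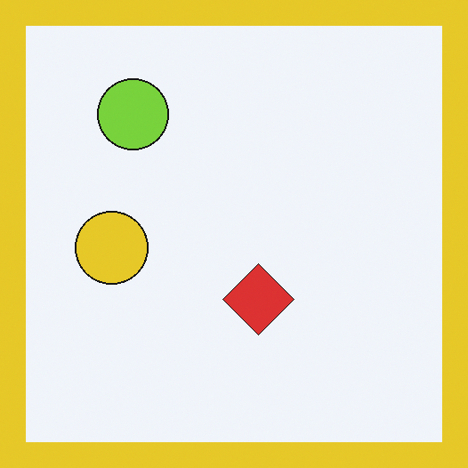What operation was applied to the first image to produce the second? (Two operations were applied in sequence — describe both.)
The transformation is: flipped vertically (top ↔ bottom), then framed with a yellow border.

The lime circle is in the bottom-left of the first image and the top-left of the second — shapes on opposite sides of the horizontal midline have swapped in a mirror flip. A solid yellow frame runs around the edge of the second image, with the content slightly shrunk inside it.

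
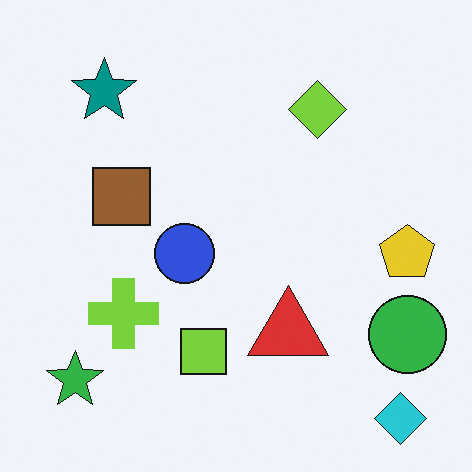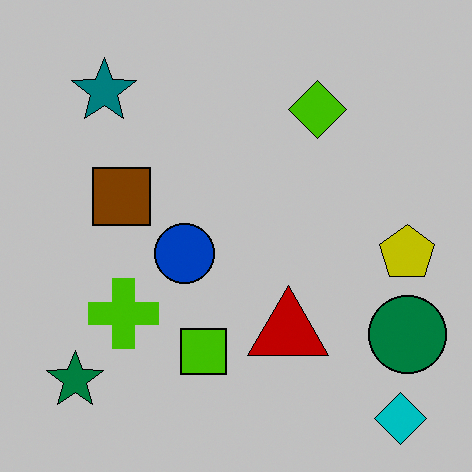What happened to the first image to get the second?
The transformation is: heavily posterized to just a handful of flat colors.

Each flat color has snapped to a coarser quantized level — most visibly, the near-white background has dropped to a flat grey.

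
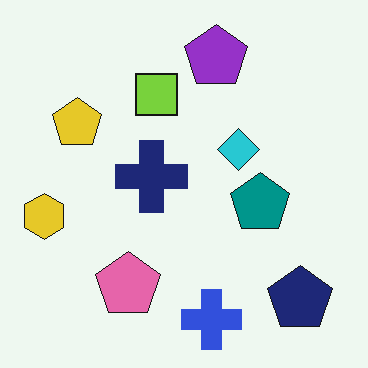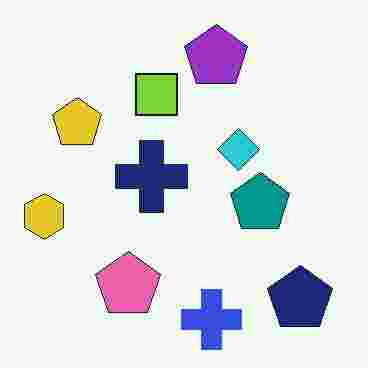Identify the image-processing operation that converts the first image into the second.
The image was degraded with heavy JPEG compression.

Blocky 8×8 compression artifacts appear around shape edges and the flat background shows ringing — characteristic JPEG degradation.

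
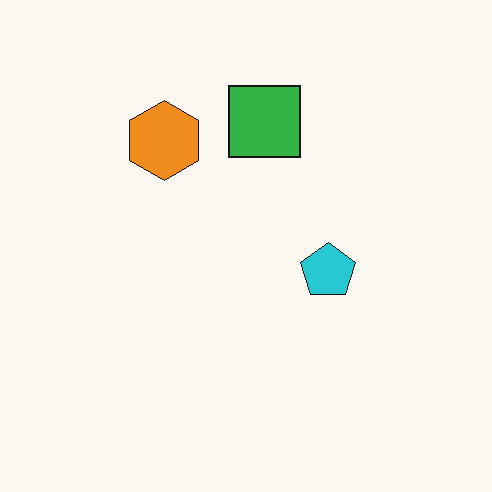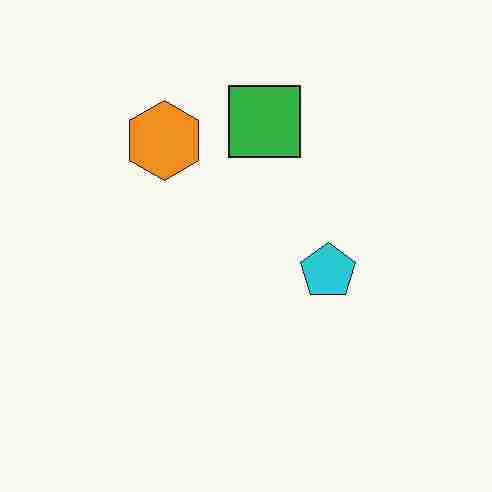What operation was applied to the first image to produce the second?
Heavily JPEG-compressed with obvious blocking artifacts.

Blocky 8×8 compression artifacts appear around shape edges and the flat background shows ringing — characteristic JPEG degradation.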